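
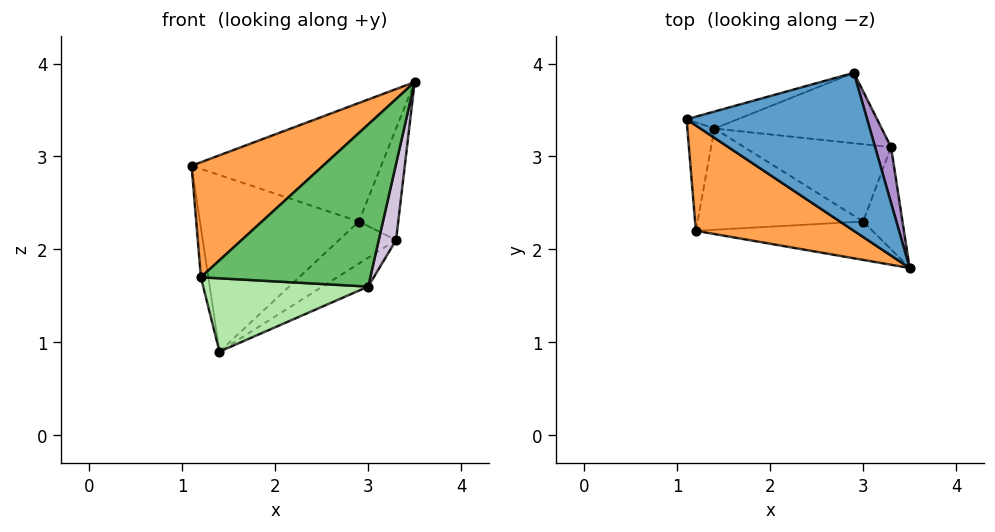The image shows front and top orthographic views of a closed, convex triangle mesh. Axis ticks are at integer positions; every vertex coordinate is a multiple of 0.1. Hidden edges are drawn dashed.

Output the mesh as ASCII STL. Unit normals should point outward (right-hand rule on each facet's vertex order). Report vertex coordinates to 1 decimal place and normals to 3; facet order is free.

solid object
 facet normal 0.100 0.597 0.796
  outer loop
   vertex 2.9 3.9 2.3
   vertex 1.1 3.4 2.9
   vertex 3.5 1.8 3.8
  endloop
 endfacet
 facet normal -0.295 0.951 -0.092
  outer loop
   vertex 1.4 3.3 0.9
   vertex 1.1 3.4 2.9
   vertex 2.9 3.9 2.3
  endloop
 endfacet
 facet normal -0.597 -0.591 0.542
  outer loop
   vertex 1.2 2.2 1.7
   vertex 3.5 1.8 3.8
   vertex 1.1 3.4 2.9
  endloop
 endfacet
 facet normal -0.986 0.069 -0.151
  outer loop
   vertex 1.2 2.2 1.7
   vertex 1.1 3.4 2.9
   vertex 1.4 3.3 0.9
  endloop
 endfacet
 facet normal 0.041 -0.972 -0.230
  outer loop
   vertex 3.0 2.3 1.6
   vertex 3.5 1.8 3.8
   vertex 1.2 2.2 1.7
  endloop
 endfacet
 facet normal -0.012 -0.587 -0.810
  outer loop
   vertex 3.0 2.3 1.6
   vertex 1.2 2.2 1.7
   vertex 1.4 3.3 0.9
  endloop
 endfacet
 facet normal 0.512 0.440 -0.737
  outer loop
   vertex 3.3 3.1 2.1
   vertex 1.4 3.3 0.9
   vertex 2.9 3.9 2.3
  endloop
 endfacet
 facet normal 0.532 0.296 -0.793
  outer loop
   vertex 3.3 3.1 2.1
   vertex 3.0 2.3 1.6
   vertex 1.4 3.3 0.9
  endloop
 endfacet
 facet normal 0.896 0.398 0.199
  outer loop
   vertex 3.3 3.1 2.1
   vertex 2.9 3.9 2.3
   vertex 3.5 1.8 3.8
  endloop
 endfacet
 facet normal 0.946 -0.193 -0.259
  outer loop
   vertex 3.3 3.1 2.1
   vertex 3.5 1.8 3.8
   vertex 3.0 2.3 1.6
  endloop
 endfacet
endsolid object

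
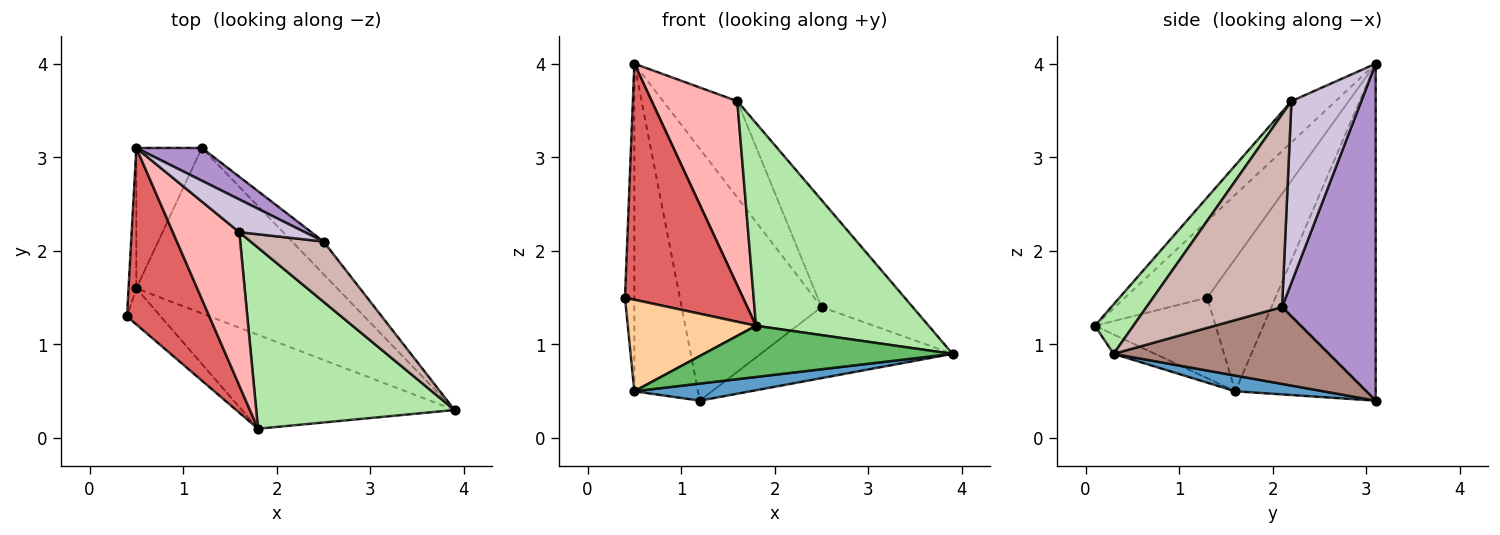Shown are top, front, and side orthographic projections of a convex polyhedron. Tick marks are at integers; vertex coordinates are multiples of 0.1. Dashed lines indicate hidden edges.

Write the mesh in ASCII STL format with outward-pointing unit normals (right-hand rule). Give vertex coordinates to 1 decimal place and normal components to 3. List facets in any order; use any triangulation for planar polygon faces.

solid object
 facet normal 0.078 -0.102 -0.992
  outer loop
   vertex 0.5 1.6 0.5
   vertex 1.2 3.1 0.4
   vertex 3.9 0.3 0.9
  endloop
 endfacet
 facet normal -0.989 0.136 -0.058
  outer loop
   vertex 0.5 1.6 0.5
   vertex 0.4 1.3 1.5
   vertex 0.5 3.1 4.0
  endloop
 endfacet
 facet normal -0.897 0.407 -0.174
  outer loop
   vertex 0.5 1.6 0.5
   vertex 0.5 3.1 4.0
   vertex 1.2 3.1 0.4
  endloop
 endfacet
 facet normal -0.659 -0.700 -0.276
  outer loop
   vertex 1.8 0.1 1.2
   vertex 0.4 1.3 1.5
   vertex 0.5 1.6 0.5
  endloop
 endfacet
 facet normal -0.080 -0.477 -0.875
  outer loop
   vertex 1.8 0.1 1.2
   vertex 0.5 1.6 0.5
   vertex 3.9 0.3 0.9
  endloop
 endfacet
 facet normal 0.164 -0.736 0.657
  outer loop
   vertex 1.8 0.1 1.2
   vertex 3.9 0.3 0.9
   vertex 1.6 2.2 3.6
  endloop
 endfacet
 facet normal -0.487 -0.699 0.523
  outer loop
   vertex 1.8 0.1 1.2
   vertex 0.5 3.1 4.0
   vertex 0.4 1.3 1.5
  endloop
 endfacet
 facet normal -0.368 -0.715 0.595
  outer loop
   vertex 1.8 0.1 1.2
   vertex 1.6 2.2 3.6
   vertex 0.5 3.1 4.0
  endloop
 endfacet
 facet normal 0.553 0.826 0.108
  outer loop
   vertex 2.5 2.1 1.4
   vertex 1.2 3.1 0.4
   vertex 0.5 3.1 4.0
  endloop
 endfacet
 facet normal 0.666 0.707 0.240
  outer loop
   vertex 2.5 2.1 1.4
   vertex 0.5 3.1 4.0
   vertex 1.6 2.2 3.6
  endloop
 endfacet
 facet normal 0.714 0.636 -0.292
  outer loop
   vertex 2.5 2.1 1.4
   vertex 3.9 0.3 0.9
   vertex 1.2 3.1 0.4
  endloop
 endfacet
 facet normal 0.792 0.532 0.300
  outer loop
   vertex 2.5 2.1 1.4
   vertex 1.6 2.2 3.6
   vertex 3.9 0.3 0.9
  endloop
 endfacet
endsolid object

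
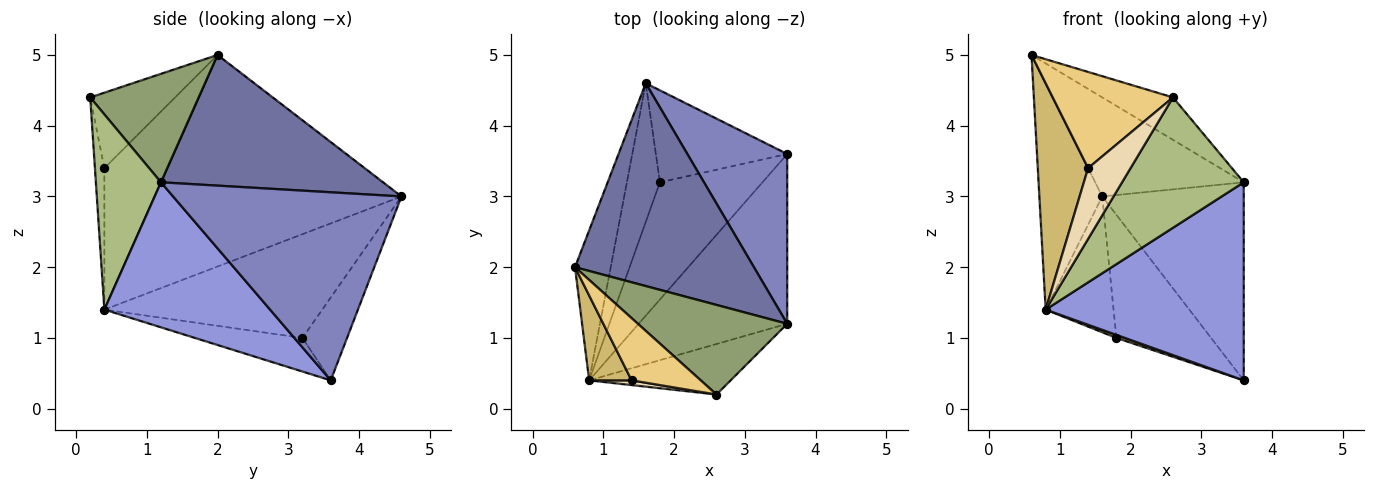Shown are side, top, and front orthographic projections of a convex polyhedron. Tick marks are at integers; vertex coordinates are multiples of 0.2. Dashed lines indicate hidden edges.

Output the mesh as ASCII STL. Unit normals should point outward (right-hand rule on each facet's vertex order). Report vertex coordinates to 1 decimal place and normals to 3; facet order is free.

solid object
 facet normal 0.549 0.367 0.751
  outer loop
   vertex 1.6 4.6 3.0
   vertex 0.6 2.0 5.0
   vertex 3.6 1.2 3.2
  endloop
 endfacet
 facet normal 0.775 0.480 0.411
  outer loop
   vertex 3.6 3.6 0.4
   vertex 1.6 4.6 3.0
   vertex 3.6 1.2 3.2
  endloop
 endfacet
 facet normal 0.536 -0.641 -0.549
  outer loop
   vertex 0.8 0.4 1.4
   vertex 3.6 3.6 0.4
   vertex 3.6 1.2 3.2
  endloop
 endfacet
 facet normal -0.956 0.244 -0.161
  outer loop
   vertex 0.8 0.4 1.4
   vertex 0.6 2.0 5.0
   vertex 1.6 4.6 3.0
  endloop
 endfacet
 facet normal 0.549 0.358 0.756
  outer loop
   vertex 2.6 0.2 4.4
   vertex 3.6 1.2 3.2
   vertex 0.6 2.0 5.0
  endloop
 endfacet
 facet normal 0.446 -0.834 -0.323
  outer loop
   vertex 2.6 0.2 4.4
   vertex 0.8 0.4 1.4
   vertex 3.6 1.2 3.2
  endloop
 endfacet
 facet normal -0.353 0.749 -0.560
  outer loop
   vertex 1.8 3.2 1.0
   vertex 1.6 4.6 3.0
   vertex 3.6 3.6 0.4
  endloop
 endfacet
 facet normal -0.913 0.285 -0.291
  outer loop
   vertex 1.8 3.2 1.0
   vertex 0.8 0.4 1.4
   vertex 1.6 4.6 3.0
  endloop
 endfacet
 facet normal -0.311 -0.025 -0.950
  outer loop
   vertex 1.8 3.2 1.0
   vertex 3.6 3.6 0.4
   vertex 0.8 0.4 1.4
  endloop
 endfacet
 facet normal -0.760 -0.608 0.228
  outer loop
   vertex 1.4 0.4 3.4
   vertex 0.6 2.0 5.0
   vertex 0.8 0.4 1.4
  endloop
 endfacet
 facet normal -0.510 -0.722 0.467
  outer loop
   vertex 1.4 0.4 3.4
   vertex 2.6 0.2 4.4
   vertex 0.6 2.0 5.0
  endloop
 endfacet
 facet normal -0.216 -0.974 0.065
  outer loop
   vertex 1.4 0.4 3.4
   vertex 0.8 0.4 1.4
   vertex 2.6 0.2 4.4
  endloop
 endfacet
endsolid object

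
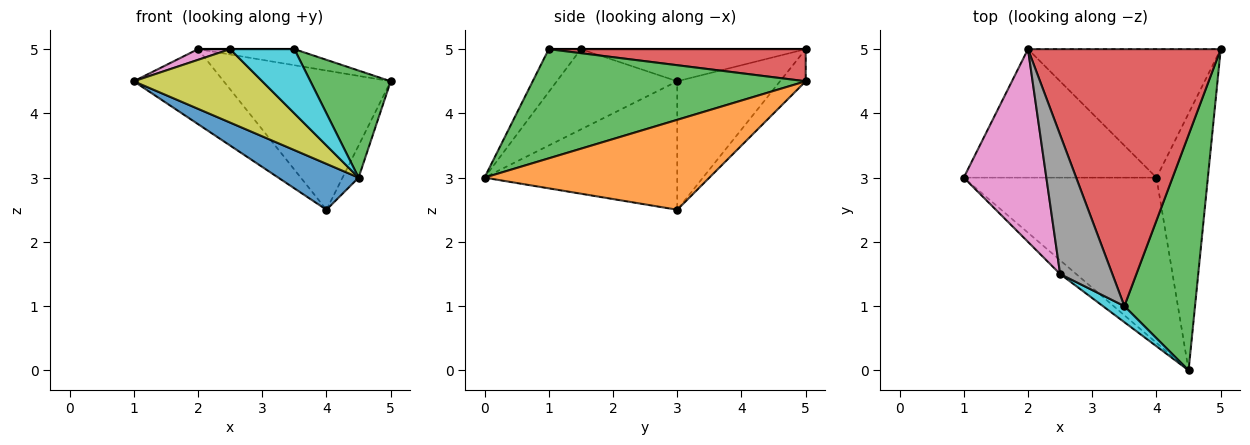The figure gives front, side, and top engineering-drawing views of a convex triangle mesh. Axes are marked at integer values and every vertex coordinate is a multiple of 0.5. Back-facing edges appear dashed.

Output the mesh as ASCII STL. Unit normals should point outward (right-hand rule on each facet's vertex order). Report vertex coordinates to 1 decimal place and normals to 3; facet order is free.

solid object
 facet normal -0.540 -0.225 -0.811
  outer loop
   vertex 4.0 3.0 2.5
   vertex 4.5 0.0 3.0
   vertex 1.0 3.0 4.5
  endloop
 endfacet
 facet normal 0.867 0.062 -0.495
  outer loop
   vertex 4.0 3.0 2.5
   vertex 5.0 5.0 4.5
   vertex 4.5 0.0 3.0
  endloop
 endfacet
 facet normal 0.815 -0.240 0.527
  outer loop
   vertex 3.5 1.0 5.0
   vertex 4.5 0.0 3.0
   vertex 5.0 5.0 4.5
  endloop
 endfacet
 facet normal 0.164 0.062 0.985
  outer loop
   vertex 2.0 5.0 5.0
   vertex 3.5 1.0 5.0
   vertex 5.0 5.0 4.5
  endloop
 endfacet
 facet normal -0.499 0.437 -0.749
  outer loop
   vertex 2.0 5.0 5.0
   vertex 4.0 3.0 2.5
   vertex 1.0 3.0 4.5
  endloop
 endfacet
 facet normal -0.112 0.730 -0.674
  outer loop
   vertex 2.0 5.0 5.0
   vertex 5.0 5.0 4.5
   vertex 4.0 3.0 2.5
  endloop
 endfacet
 facet normal -0.362 -0.052 0.931
  outer loop
   vertex 2.5 1.5 5.0
   vertex 2.0 5.0 5.0
   vertex 1.0 3.0 4.5
  endloop
 endfacet
 facet normal 0.000 0.000 1.000
  outer loop
   vertex 2.5 1.5 5.0
   vertex 3.5 1.0 5.0
   vertex 2.0 5.0 5.0
  endloop
 endfacet
 facet normal -0.678 -0.723 -0.136
  outer loop
   vertex 2.5 1.5 5.0
   vertex 1.0 3.0 4.5
   vertex 4.5 0.0 3.0
  endloop
 endfacet
 facet normal -0.436 -0.873 0.218
  outer loop
   vertex 2.5 1.5 5.0
   vertex 4.5 0.0 3.0
   vertex 3.5 1.0 5.0
  endloop
 endfacet
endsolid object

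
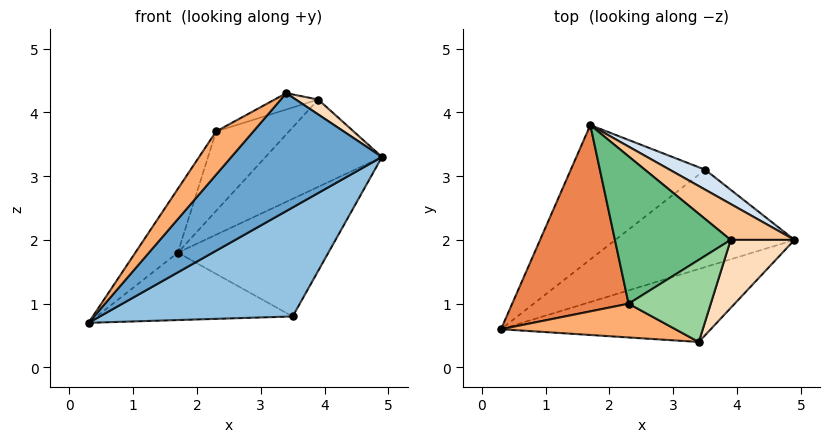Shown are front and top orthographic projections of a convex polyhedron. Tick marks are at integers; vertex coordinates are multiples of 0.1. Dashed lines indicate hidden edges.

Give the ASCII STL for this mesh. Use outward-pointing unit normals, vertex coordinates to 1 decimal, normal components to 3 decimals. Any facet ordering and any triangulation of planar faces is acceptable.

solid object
 facet normal 0.486 -0.743 -0.460
  outer loop
   vertex 3.4 0.4 4.3
   vertex 0.3 0.6 0.7
   vertex 4.9 2.0 3.3
  endloop
 endfacet
 facet normal 0.517 -0.639 -0.570
  outer loop
   vertex 3.5 3.1 0.8
   vertex 4.9 2.0 3.3
   vertex 0.3 0.6 0.7
  endloop
 endfacet
 facet normal -0.307 0.427 -0.851
  outer loop
   vertex 3.5 3.1 0.8
   vertex 0.3 0.6 0.7
   vertex 1.7 3.8 1.8
  endloop
 endfacet
 facet normal 0.430 0.890 0.151
  outer loop
   vertex 3.5 3.1 0.8
   vertex 1.7 3.8 1.8
   vertex 4.9 2.0 3.3
  endloop
 endfacet
 facet normal -0.829 0.181 0.529
  outer loop
   vertex 2.3 1.0 3.7
   vertex 1.7 3.8 1.8
   vertex 0.3 0.6 0.7
  endloop
 endfacet
 facet normal -0.608 -0.626 0.489
  outer loop
   vertex 2.3 1.0 3.7
   vertex 0.3 0.6 0.7
   vertex 3.4 0.4 4.3
  endloop
 endfacet
 facet normal 0.324 0.875 0.360
  outer loop
   vertex 3.9 2.0 4.2
   vertex 4.9 2.0 3.3
   vertex 1.7 3.8 1.8
  endloop
 endfacet
 facet normal 0.660 -0.160 0.734
  outer loop
   vertex 3.9 2.0 4.2
   vertex 3.4 0.4 4.3
   vertex 4.9 2.0 3.3
  endloop
 endfacet
 facet normal -0.496 0.412 0.764
  outer loop
   vertex 3.9 2.0 4.2
   vertex 1.7 3.8 1.8
   vertex 2.3 1.0 3.7
  endloop
 endfacet
 facet normal -0.394 0.179 0.901
  outer loop
   vertex 3.9 2.0 4.2
   vertex 2.3 1.0 3.7
   vertex 3.4 0.4 4.3
  endloop
 endfacet
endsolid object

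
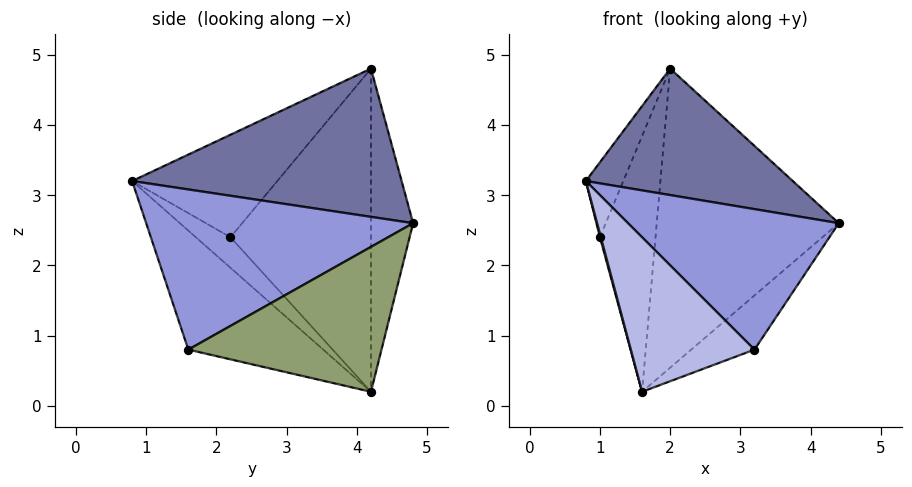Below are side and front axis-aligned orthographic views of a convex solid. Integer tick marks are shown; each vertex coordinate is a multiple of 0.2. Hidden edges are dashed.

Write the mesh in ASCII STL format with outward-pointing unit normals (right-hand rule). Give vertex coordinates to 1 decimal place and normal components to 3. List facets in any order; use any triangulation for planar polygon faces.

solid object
 facet normal 0.650 -0.499 0.573
  outer loop
   vertex 2.0 4.2 4.8
   vertex 0.8 0.8 3.2
   vertex 4.4 4.8 2.6
  endloop
 endfacet
 facet normal -0.226 0.974 0.020
  outer loop
   vertex 2.0 4.2 4.8
   vertex 4.4 4.8 2.6
   vertex 1.6 4.2 0.2
  endloop
 endfacet
 facet normal 0.679 -0.536 0.501
  outer loop
   vertex 3.2 1.6 0.8
   vertex 4.4 4.8 2.6
   vertex 0.8 0.8 3.2
  endloop
 endfacet
 facet normal -0.531 -0.487 -0.693
  outer loop
   vertex 3.2 1.6 0.8
   vertex 0.8 0.8 3.2
   vertex 1.6 4.2 0.2
  endloop
 endfacet
 facet normal 0.612 0.200 -0.765
  outer loop
   vertex 3.2 1.6 0.8
   vertex 1.6 4.2 0.2
   vertex 4.4 4.8 2.6
  endloop
 endfacet
 facet normal -0.958 -0.026 -0.285
  outer loop
   vertex 1.0 2.2 2.4
   vertex 1.6 4.2 0.2
   vertex 0.8 0.8 3.2
  endloop
 endfacet
 facet normal -0.950 0.245 0.192
  outer loop
   vertex 1.0 2.2 2.4
   vertex 0.8 0.8 3.2
   vertex 2.0 4.2 4.8
  endloop
 endfacet
 facet normal -0.927 0.367 0.081
  outer loop
   vertex 1.0 2.2 2.4
   vertex 2.0 4.2 4.8
   vertex 1.6 4.2 0.2
  endloop
 endfacet
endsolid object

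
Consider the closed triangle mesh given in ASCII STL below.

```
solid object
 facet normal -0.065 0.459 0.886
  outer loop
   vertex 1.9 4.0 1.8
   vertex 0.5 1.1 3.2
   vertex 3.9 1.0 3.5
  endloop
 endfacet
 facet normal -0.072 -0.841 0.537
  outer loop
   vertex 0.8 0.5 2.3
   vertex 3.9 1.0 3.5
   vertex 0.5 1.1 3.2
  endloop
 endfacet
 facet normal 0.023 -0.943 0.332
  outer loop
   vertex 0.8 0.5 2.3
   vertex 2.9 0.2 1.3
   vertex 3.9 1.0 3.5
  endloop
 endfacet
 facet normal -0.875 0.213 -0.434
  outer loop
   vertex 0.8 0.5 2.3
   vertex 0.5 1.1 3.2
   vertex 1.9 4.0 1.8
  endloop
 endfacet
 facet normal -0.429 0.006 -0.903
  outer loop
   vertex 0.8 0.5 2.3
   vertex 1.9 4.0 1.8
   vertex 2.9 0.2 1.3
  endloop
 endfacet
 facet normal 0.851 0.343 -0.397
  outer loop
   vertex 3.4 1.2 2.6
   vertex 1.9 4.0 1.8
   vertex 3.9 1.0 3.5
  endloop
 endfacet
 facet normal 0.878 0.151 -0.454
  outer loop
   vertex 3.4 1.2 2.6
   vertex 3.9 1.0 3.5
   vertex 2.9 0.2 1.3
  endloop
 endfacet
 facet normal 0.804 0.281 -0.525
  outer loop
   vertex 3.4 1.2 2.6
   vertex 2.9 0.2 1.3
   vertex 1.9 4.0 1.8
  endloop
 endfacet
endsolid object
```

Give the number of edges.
12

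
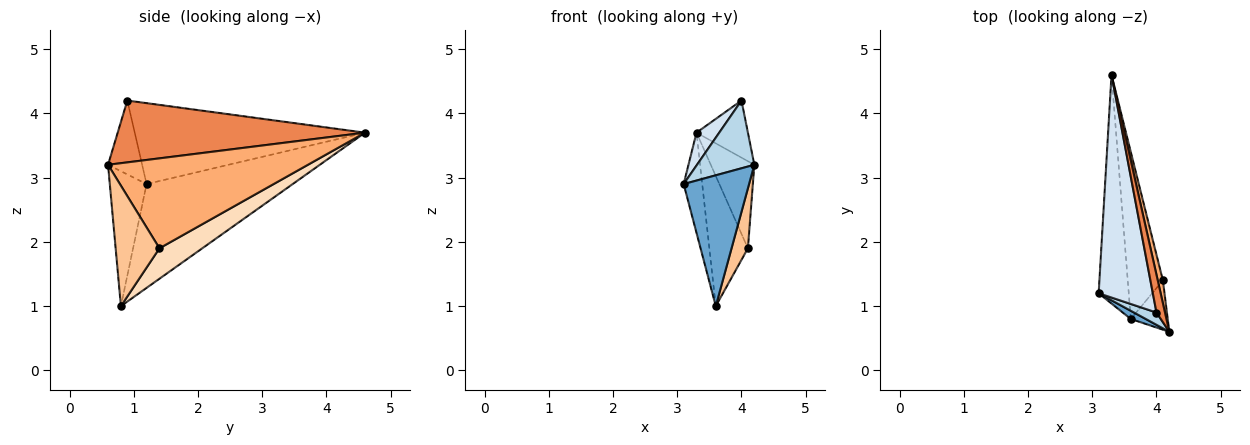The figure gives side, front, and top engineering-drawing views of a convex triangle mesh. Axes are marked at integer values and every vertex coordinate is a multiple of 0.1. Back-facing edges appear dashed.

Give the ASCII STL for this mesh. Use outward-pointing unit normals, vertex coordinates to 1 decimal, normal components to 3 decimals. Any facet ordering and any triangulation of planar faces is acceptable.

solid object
 facet normal -0.490 -0.870 0.054
  outer loop
   vertex 3.6 0.8 1.0
   vertex 4.2 0.6 3.2
   vertex 3.1 1.2 2.9
  endloop
 endfacet
 facet normal -0.953 0.121 -0.276
  outer loop
   vertex 3.6 0.8 1.0
   vertex 3.1 1.2 2.9
   vertex 3.3 4.6 3.7
  endloop
 endfacet
 facet normal -0.505 -0.849 0.154
  outer loop
   vertex 4.0 0.9 4.2
   vertex 3.1 1.2 2.9
   vertex 4.2 0.6 3.2
  endloop
 endfacet
 facet normal -0.828 -0.082 0.554
  outer loop
   vertex 4.0 0.9 4.2
   vertex 3.3 4.6 3.7
   vertex 3.1 1.2 2.9
  endloop
 endfacet
 facet normal 0.970 0.202 0.134
  outer loop
   vertex 4.0 0.9 4.2
   vertex 4.2 0.6 3.2
   vertex 3.3 4.6 3.7
  endloop
 endfacet
 facet normal 0.976 0.213 0.056
  outer loop
   vertex 4.1 1.4 1.9
   vertex 3.3 4.6 3.7
   vertex 4.2 0.6 3.2
  endloop
 endfacet
 facet normal 0.900 -0.336 -0.276
  outer loop
   vertex 4.1 1.4 1.9
   vertex 4.2 0.6 3.2
   vertex 3.6 0.8 1.0
  endloop
 endfacet
 facet normal 0.564 0.507 -0.652
  outer loop
   vertex 4.1 1.4 1.9
   vertex 3.6 0.8 1.0
   vertex 3.3 4.6 3.7
  endloop
 endfacet
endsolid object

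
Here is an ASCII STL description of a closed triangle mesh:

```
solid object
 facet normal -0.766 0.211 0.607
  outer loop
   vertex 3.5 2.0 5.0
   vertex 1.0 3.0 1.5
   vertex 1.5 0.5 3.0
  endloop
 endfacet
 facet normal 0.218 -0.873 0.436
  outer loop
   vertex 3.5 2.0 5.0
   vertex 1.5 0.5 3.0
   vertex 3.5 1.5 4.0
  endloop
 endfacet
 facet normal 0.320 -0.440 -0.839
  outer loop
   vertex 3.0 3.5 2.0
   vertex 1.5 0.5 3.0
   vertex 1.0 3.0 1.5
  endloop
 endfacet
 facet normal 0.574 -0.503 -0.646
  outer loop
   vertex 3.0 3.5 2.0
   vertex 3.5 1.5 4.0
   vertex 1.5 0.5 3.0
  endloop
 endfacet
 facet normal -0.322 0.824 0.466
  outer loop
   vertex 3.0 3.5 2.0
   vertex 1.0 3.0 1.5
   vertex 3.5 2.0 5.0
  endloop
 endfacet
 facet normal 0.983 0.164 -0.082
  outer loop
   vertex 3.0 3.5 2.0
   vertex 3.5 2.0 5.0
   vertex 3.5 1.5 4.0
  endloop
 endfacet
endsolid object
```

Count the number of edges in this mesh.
9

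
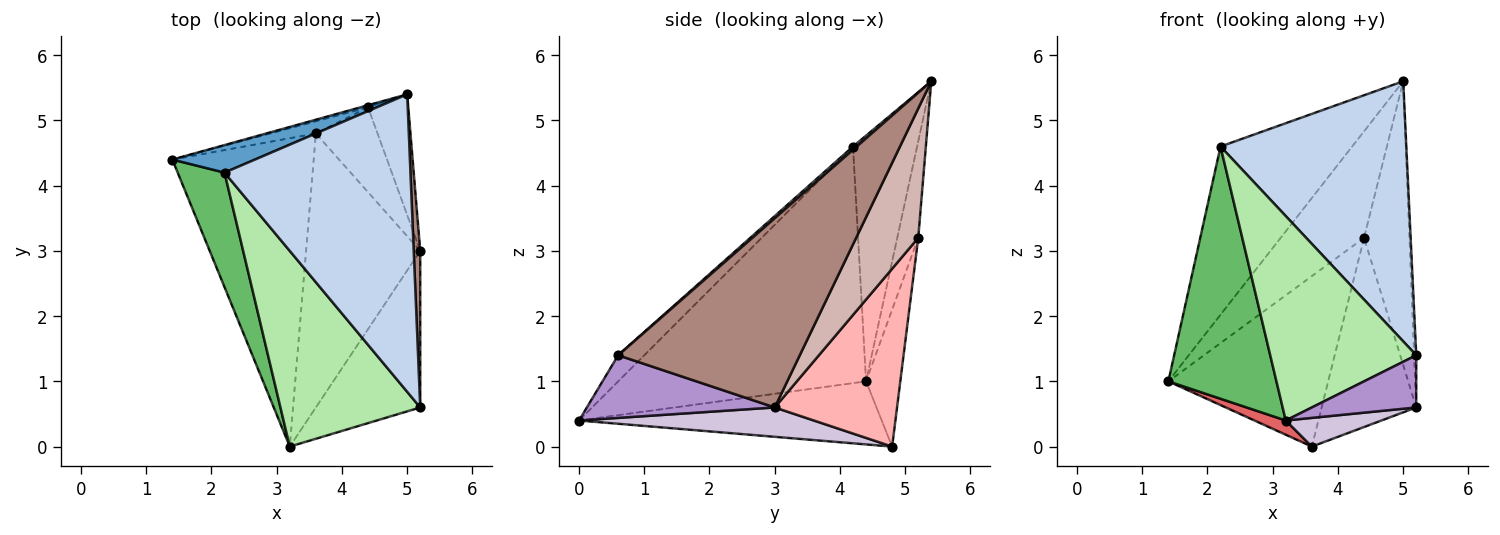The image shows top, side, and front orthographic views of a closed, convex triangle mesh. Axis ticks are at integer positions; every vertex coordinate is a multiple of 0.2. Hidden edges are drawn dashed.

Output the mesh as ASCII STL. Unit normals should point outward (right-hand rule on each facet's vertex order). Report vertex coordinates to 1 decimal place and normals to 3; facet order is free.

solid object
 facet normal -0.433 0.889 0.146
  outer loop
   vertex 2.2 4.2 4.6
   vertex 5.0 5.4 5.6
   vertex 1.4 4.4 1.0
  endloop
 endfacet
 facet normal 0.013 -0.658 0.753
  outer loop
   vertex 2.2 4.2 4.6
   vertex 5.2 0.6 1.4
   vertex 5.0 5.4 5.6
  endloop
 endfacet
 facet normal -0.244 0.970 -0.020
  outer loop
   vertex 4.4 5.2 3.2
   vertex 1.4 4.4 1.0
   vertex 5.0 5.4 5.6
  endloop
 endfacet
 facet normal -0.209 0.975 -0.070
  outer loop
   vertex 4.4 5.2 3.2
   vertex 3.6 4.8 0.0
   vertex 1.4 4.4 1.0
  endloop
 endfacet
 facet normal -0.902 -0.393 0.179
  outer loop
   vertex 3.2 0.0 0.4
   vertex 2.2 4.2 4.6
   vertex 1.4 4.4 1.0
  endloop
 endfacet
 facet normal -0.128 -0.716 0.686
  outer loop
   vertex 3.2 0.0 0.4
   vertex 5.2 0.6 1.4
   vertex 2.2 4.2 4.6
  endloop
 endfacet
 facet normal -0.407 -0.042 -0.912
  outer loop
   vertex 3.2 0.0 0.4
   vertex 1.4 4.4 1.0
   vertex 3.6 4.8 0.0
  endloop
 endfacet
 facet normal 0.763 0.590 -0.264
  outer loop
   vertex 5.2 3.0 0.6
   vertex 3.6 4.8 0.0
   vertex 4.4 5.2 3.2
  endloop
 endfacet
 facet normal 0.495 -0.275 -0.824
  outer loop
   vertex 5.2 3.0 0.6
   vertex 5.2 0.6 1.4
   vertex 3.2 0.0 0.4
  endloop
 endfacet
 facet normal 0.248 -0.101 -0.964
  outer loop
   vertex 5.2 3.0 0.6
   vertex 3.2 0.0 0.4
   vertex 3.6 4.8 0.0
  endloop
 endfacet
 facet normal 0.999 0.011 0.034
  outer loop
   vertex 5.2 3.0 0.6
   vertex 5.0 5.4 5.6
   vertex 5.2 0.6 1.4
  endloop
 endfacet
 facet normal 0.783 0.572 -0.243
  outer loop
   vertex 5.2 3.0 0.6
   vertex 4.4 5.2 3.2
   vertex 5.0 5.4 5.6
  endloop
 endfacet
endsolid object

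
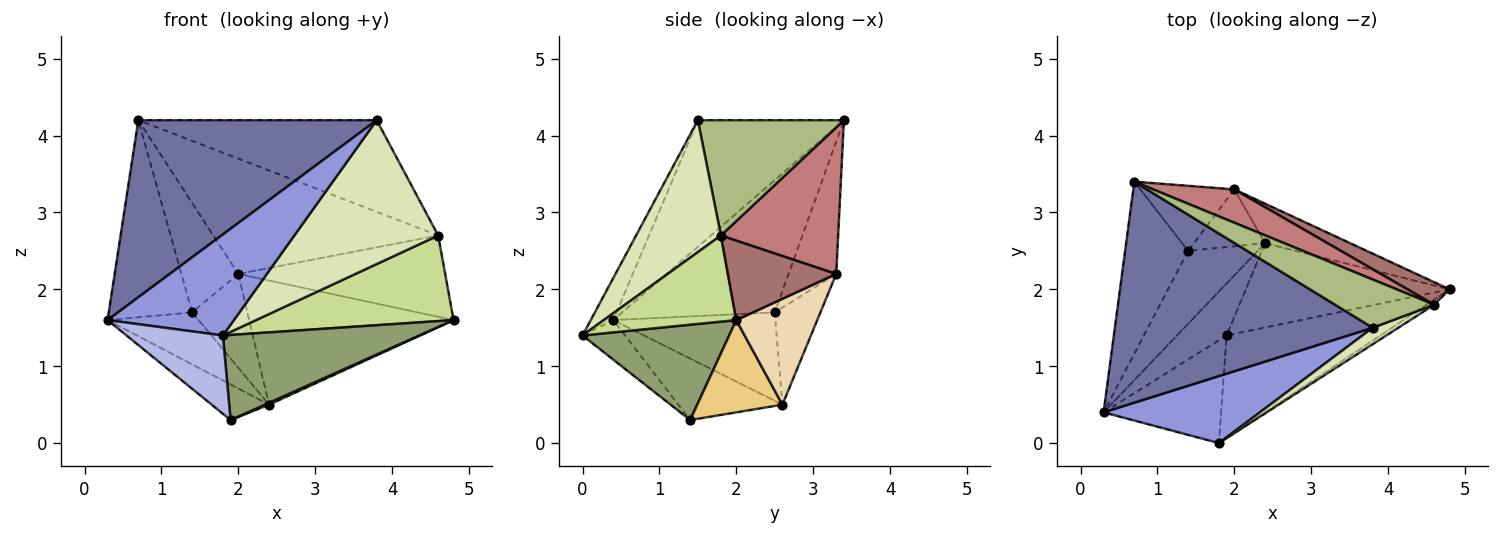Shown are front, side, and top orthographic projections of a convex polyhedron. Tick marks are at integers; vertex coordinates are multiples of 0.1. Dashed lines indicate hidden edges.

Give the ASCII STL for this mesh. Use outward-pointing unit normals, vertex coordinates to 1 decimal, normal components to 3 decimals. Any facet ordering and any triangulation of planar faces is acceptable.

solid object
 facet normal -0.358 -0.584 0.729
  outer loop
   vertex 3.8 1.5 4.2
   vertex 0.7 3.4 4.2
   vertex 0.3 0.4 1.6
  endloop
 endfacet
 facet normal -0.810 0.442 -0.386
  outer loop
   vertex 1.4 2.5 1.7
   vertex 0.3 0.4 1.6
   vertex 0.7 3.4 4.2
  endloop
 endfacet
 facet normal -0.147 -0.824 0.547
  outer loop
   vertex 1.8 0.0 1.4
   vertex 3.8 1.5 4.2
   vertex 0.3 0.4 1.6
  endloop
 endfacet
 facet normal -0.259 -0.585 -0.768
  outer loop
   vertex 1.8 0.0 1.4
   vertex 0.3 0.4 1.6
   vertex 1.9 1.4 0.3
  endloop
 endfacet
 facet normal 0.431 -0.576 -0.694
  outer loop
   vertex 1.8 0.0 1.4
   vertex 1.9 1.4 0.3
   vertex 4.8 2.0 1.6
  endloop
 endfacet
 facet normal 0.477 0.778 0.410
  outer loop
   vertex 4.6 1.8 2.7
   vertex 0.7 3.4 4.2
   vertex 3.8 1.5 4.2
  endloop
 endfacet
 facet normal 0.556 -0.829 -0.050
  outer loop
   vertex 4.6 1.8 2.7
   vertex 1.8 0.0 1.4
   vertex 4.8 2.0 1.6
  endloop
 endfacet
 facet normal 0.506 -0.857 0.098
  outer loop
   vertex 4.6 1.8 2.7
   vertex 3.8 1.5 4.2
   vertex 1.8 0.0 1.4
  endloop
 endfacet
 facet normal -0.715 0.394 -0.577
  outer loop
   vertex 2.4 2.6 0.5
   vertex 1.9 1.4 0.3
   vertex 0.3 0.4 1.6
  endloop
 endfacet
 facet normal -0.719 0.404 -0.566
  outer loop
   vertex 2.4 2.6 0.5
   vertex 0.3 0.4 1.6
   vertex 1.4 2.5 1.7
  endloop
 endfacet
 facet normal 0.412 -0.020 -0.911
  outer loop
   vertex 2.4 2.6 0.5
   vertex 4.8 2.0 1.6
   vertex 1.9 1.4 0.3
  endloop
 endfacet
 facet normal 0.353 0.891 -0.284
  outer loop
   vertex 2.0 3.3 2.2
   vertex 4.8 2.0 1.6
   vertex 2.4 2.6 0.5
  endloop
 endfacet
 facet normal 0.451 0.860 0.238
  outer loop
   vertex 2.0 3.3 2.2
   vertex 4.6 1.8 2.7
   vertex 4.8 2.0 1.6
  endloop
 endfacet
 facet normal 0.448 0.859 0.248
  outer loop
   vertex 2.0 3.3 2.2
   vertex 0.7 3.4 4.2
   vertex 4.6 1.8 2.7
  endloop
 endfacet
 facet normal -0.584 0.697 -0.415
  outer loop
   vertex 2.0 3.3 2.2
   vertex 1.4 2.5 1.7
   vertex 0.7 3.4 4.2
  endloop
 endfacet
 facet normal -0.578 0.698 -0.423
  outer loop
   vertex 2.0 3.3 2.2
   vertex 2.4 2.6 0.5
   vertex 1.4 2.5 1.7
  endloop
 endfacet
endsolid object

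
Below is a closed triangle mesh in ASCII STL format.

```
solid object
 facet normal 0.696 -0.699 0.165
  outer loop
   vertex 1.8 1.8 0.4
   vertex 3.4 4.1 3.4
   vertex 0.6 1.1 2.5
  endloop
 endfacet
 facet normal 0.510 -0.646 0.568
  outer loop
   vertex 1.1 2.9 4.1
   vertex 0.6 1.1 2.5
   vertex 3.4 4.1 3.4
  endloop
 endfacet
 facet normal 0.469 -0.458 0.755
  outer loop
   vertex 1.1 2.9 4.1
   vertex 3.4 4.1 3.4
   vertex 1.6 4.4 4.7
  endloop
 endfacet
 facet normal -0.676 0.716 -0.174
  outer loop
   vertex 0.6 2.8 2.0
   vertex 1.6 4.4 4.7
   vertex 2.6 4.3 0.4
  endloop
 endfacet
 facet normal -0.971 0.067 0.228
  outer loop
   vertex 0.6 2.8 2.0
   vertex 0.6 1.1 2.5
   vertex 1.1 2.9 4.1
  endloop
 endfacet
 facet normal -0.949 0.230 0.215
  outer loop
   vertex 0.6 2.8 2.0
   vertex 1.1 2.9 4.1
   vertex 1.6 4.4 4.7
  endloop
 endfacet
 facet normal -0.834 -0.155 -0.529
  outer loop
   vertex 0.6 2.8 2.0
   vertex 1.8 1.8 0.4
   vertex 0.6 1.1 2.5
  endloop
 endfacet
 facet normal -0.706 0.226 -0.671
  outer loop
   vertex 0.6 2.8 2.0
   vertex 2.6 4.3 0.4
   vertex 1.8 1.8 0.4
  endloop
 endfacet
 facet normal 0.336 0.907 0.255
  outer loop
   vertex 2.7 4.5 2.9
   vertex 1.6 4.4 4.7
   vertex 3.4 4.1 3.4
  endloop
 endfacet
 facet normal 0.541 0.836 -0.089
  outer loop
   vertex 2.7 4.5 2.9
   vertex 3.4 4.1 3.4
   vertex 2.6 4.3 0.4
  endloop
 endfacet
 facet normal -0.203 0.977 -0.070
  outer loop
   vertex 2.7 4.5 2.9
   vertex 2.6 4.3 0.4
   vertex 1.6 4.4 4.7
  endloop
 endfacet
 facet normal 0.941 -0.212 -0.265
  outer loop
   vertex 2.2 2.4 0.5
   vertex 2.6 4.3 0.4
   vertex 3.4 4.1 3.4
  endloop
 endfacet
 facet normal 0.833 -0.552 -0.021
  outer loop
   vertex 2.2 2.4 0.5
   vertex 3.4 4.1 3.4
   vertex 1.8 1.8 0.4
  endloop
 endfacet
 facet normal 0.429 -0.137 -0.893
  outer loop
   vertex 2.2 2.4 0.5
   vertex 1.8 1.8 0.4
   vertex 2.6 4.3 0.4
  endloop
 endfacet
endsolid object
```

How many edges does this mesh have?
21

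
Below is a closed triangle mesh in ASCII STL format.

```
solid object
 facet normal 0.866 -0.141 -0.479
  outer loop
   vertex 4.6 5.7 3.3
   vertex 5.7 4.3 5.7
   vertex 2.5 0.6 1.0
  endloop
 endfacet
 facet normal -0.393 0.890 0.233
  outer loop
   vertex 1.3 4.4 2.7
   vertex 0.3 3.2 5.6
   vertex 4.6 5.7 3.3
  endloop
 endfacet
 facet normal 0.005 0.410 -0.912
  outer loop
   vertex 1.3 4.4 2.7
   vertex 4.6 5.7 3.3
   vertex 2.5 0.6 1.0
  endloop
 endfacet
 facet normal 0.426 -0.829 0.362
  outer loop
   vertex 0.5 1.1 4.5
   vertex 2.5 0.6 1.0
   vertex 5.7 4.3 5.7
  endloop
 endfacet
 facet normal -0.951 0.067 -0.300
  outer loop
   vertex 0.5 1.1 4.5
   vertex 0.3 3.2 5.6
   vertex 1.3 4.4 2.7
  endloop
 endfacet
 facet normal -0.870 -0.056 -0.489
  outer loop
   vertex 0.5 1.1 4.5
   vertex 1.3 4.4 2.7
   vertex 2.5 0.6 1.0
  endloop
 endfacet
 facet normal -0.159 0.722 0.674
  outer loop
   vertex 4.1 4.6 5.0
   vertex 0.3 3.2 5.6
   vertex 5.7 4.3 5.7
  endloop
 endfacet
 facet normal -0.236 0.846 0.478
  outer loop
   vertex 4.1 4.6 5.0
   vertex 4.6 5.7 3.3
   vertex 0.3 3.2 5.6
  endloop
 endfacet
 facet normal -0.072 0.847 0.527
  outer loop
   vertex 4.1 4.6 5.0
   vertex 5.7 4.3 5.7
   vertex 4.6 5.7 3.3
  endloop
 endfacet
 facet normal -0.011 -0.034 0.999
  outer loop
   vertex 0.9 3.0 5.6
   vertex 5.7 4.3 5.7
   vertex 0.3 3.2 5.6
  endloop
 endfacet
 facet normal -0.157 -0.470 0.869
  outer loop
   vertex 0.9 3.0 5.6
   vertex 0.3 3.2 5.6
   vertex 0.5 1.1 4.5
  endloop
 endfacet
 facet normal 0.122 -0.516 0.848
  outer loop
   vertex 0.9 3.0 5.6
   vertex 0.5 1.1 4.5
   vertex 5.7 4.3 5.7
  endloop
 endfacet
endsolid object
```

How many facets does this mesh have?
12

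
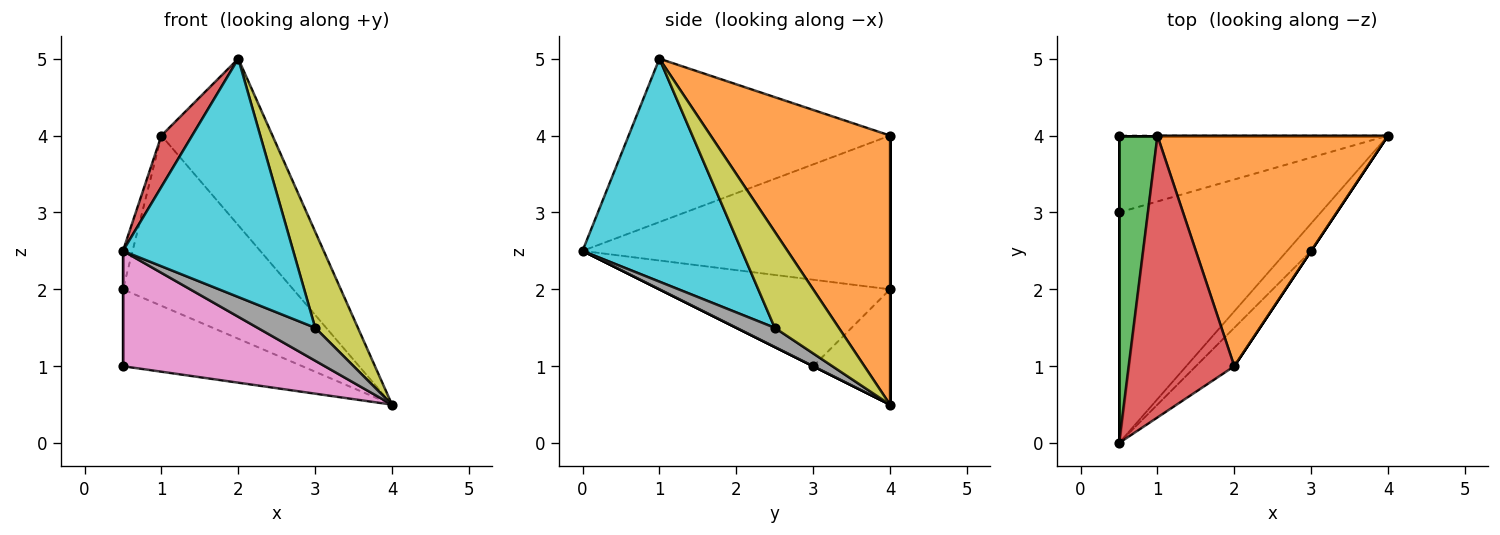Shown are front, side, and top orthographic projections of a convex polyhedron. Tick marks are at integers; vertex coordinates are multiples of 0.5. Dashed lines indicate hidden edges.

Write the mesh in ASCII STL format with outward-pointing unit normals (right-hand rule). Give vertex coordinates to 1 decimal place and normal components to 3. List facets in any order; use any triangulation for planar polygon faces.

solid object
 facet normal 0.000 1.000 0.000
  outer loop
   vertex 1.0 4.0 4.0
   vertex 4.0 4.0 0.5
   vertex 0.5 4.0 2.0
  endloop
 endfacet
 facet normal 0.687 0.425 0.589
  outer loop
   vertex 1.0 4.0 4.0
   vertex 2.0 1.0 5.0
   vertex 4.0 4.0 0.5
  endloop
 endfacet
 facet normal -0.970 0.030 0.242
  outer loop
   vertex 1.0 4.0 4.0
   vertex 0.5 4.0 2.0
   vertex 0.5 0.0 2.5
  endloop
 endfacet
 facet normal -0.836 -0.098 0.541
  outer loop
   vertex 1.0 4.0 4.0
   vertex 0.5 0.0 2.5
   vertex 2.0 1.0 5.0
  endloop
 endfacet
 facet normal -0.290 0.677 -0.677
  outer loop
   vertex 0.5 3.0 1.0
   vertex 0.5 4.0 2.0
   vertex 4.0 4.0 0.5
  endloop
 endfacet
 facet normal -1.000 0.000 0.000
  outer loop
   vertex 0.5 3.0 1.0
   vertex 0.5 0.0 2.5
   vertex 0.5 4.0 2.0
  endloop
 endfacet
 facet normal 0.000 -0.447 -0.894
  outer loop
   vertex 0.5 3.0 1.0
   vertex 4.0 4.0 0.5
   vertex 0.5 0.0 2.5
  endloop
 endfacet
 facet normal 0.456 -0.684 -0.570
  outer loop
   vertex 3.0 2.5 1.5
   vertex 0.5 0.0 2.5
   vertex 4.0 4.0 0.5
  endloop
 endfacet
 facet normal 0.832 -0.555 0.000
  outer loop
   vertex 3.0 2.5 1.5
   vertex 4.0 4.0 0.5
   vertex 2.0 1.0 5.0
  endloop
 endfacet
 facet normal 0.678 -0.725 -0.117
  outer loop
   vertex 3.0 2.5 1.5
   vertex 2.0 1.0 5.0
   vertex 0.5 0.0 2.5
  endloop
 endfacet
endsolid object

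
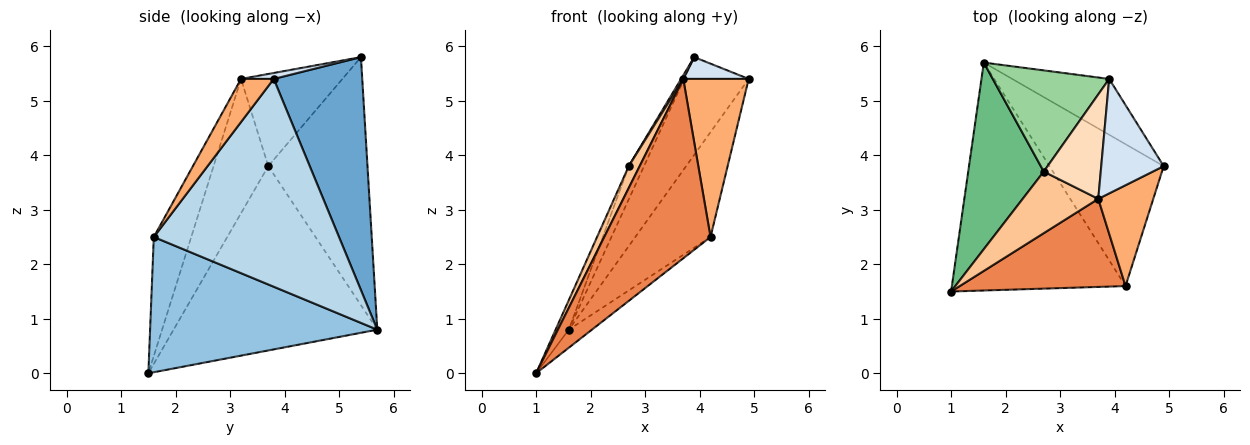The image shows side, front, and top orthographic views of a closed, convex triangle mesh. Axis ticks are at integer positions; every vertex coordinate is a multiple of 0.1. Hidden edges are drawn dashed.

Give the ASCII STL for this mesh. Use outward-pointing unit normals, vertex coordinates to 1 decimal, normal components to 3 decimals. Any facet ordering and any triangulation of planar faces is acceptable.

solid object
 facet normal 0.766 0.558 -0.319
  outer loop
   vertex 3.9 5.4 5.8
   vertex 4.9 3.8 5.4
   vertex 1.6 5.7 0.8
  endloop
 endfacet
 facet normal 0.613 0.062 -0.787
  outer loop
   vertex 4.2 1.6 2.5
   vertex 1.0 1.5 0.0
   vertex 1.6 5.7 0.8
  endloop
 endfacet
 facet normal 0.826 0.335 -0.454
  outer loop
   vertex 4.2 1.6 2.5
   vertex 1.6 5.7 0.8
   vertex 4.9 3.8 5.4
  endloop
 endfacet
 facet normal 0.093 -0.186 0.978
  outer loop
   vertex 3.7 3.2 5.4
   vertex 4.9 3.8 5.4
   vertex 3.9 5.4 5.8
  endloop
 endfacet
 facet normal -0.302 -0.856 0.420
  outer loop
   vertex 3.7 3.2 5.4
   vertex 1.0 1.5 0.0
   vertex 4.2 1.6 2.5
  endloop
 endfacet
 facet normal 0.388 -0.777 0.496
  outer loop
   vertex 3.7 3.2 5.4
   vertex 4.2 1.6 2.5
   vertex 4.9 3.8 5.4
  endloop
 endfacet
 facet normal -0.859 -0.171 0.483
  outer loop
   vertex 2.7 3.7 3.8
   vertex 1.0 1.5 0.0
   vertex 3.7 3.2 5.4
  endloop
 endfacet
 facet normal -0.850 -0.018 0.526
  outer loop
   vertex 2.7 3.7 3.8
   vertex 3.7 3.2 5.4
   vertex 3.9 5.4 5.8
  endloop
 endfacet
 facet normal -0.924 0.060 0.379
  outer loop
   vertex 2.7 3.7 3.8
   vertex 1.6 5.7 0.8
   vertex 1.0 1.5 0.0
  endloop
 endfacet
 facet normal -0.897 0.138 0.421
  outer loop
   vertex 2.7 3.7 3.8
   vertex 3.9 5.4 5.8
   vertex 1.6 5.7 0.8
  endloop
 endfacet
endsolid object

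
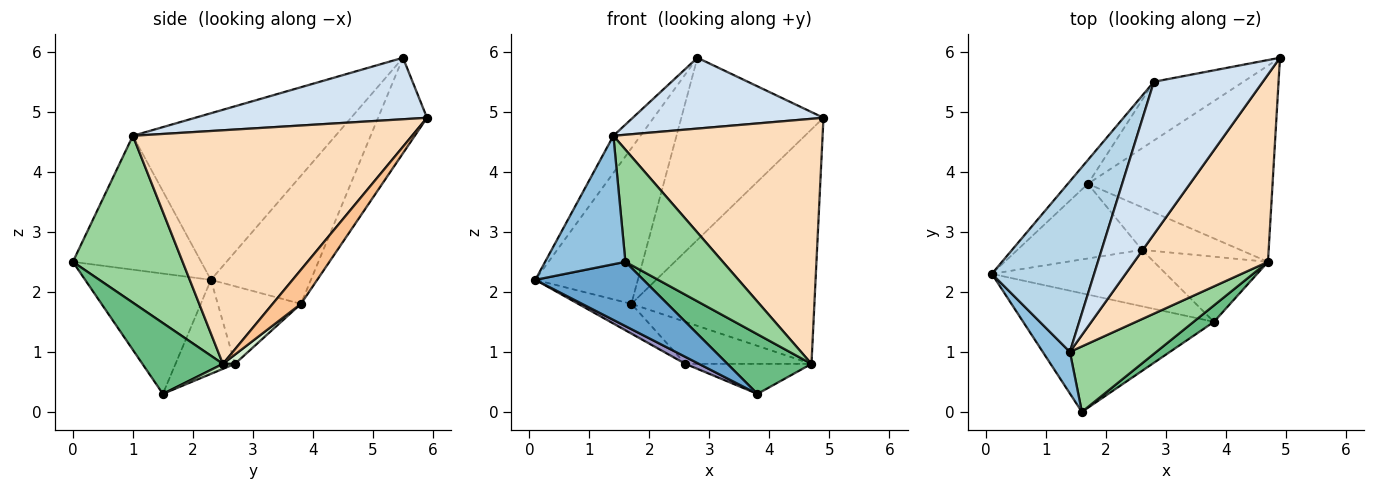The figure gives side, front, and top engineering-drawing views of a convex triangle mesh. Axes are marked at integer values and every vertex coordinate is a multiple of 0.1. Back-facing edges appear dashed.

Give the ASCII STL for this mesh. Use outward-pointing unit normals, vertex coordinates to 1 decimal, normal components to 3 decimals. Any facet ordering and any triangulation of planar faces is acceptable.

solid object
 facet normal -0.485 -0.417 -0.769
  outer loop
   vertex 1.6 0.0 2.5
   vertex 0.1 2.3 2.2
   vertex 3.8 1.5 0.3
  endloop
 endfacet
 facet normal -0.835 -0.523 0.169
  outer loop
   vertex 1.4 1.0 4.6
   vertex 0.1 2.3 2.2
   vertex 1.6 0.0 2.5
  endloop
 endfacet
 facet normal -0.847 0.113 0.520
  outer loop
   vertex 2.8 5.5 5.9
   vertex 0.1 2.3 2.2
   vertex 1.4 1.0 4.6
  endloop
 endfacet
 facet normal 0.456 -0.375 0.807
  outer loop
   vertex 2.8 5.5 5.9
   vertex 1.4 1.0 4.6
   vertex 4.9 5.9 4.9
  endloop
 endfacet
 facet normal -0.694 0.711 -0.109
  outer loop
   vertex 2.8 5.5 5.9
   vertex 1.7 3.8 1.8
   vertex 0.1 2.3 2.2
  endloop
 endfacet
 facet normal -0.311 0.905 -0.292
  outer loop
   vertex 2.8 5.5 5.9
   vertex 4.9 5.9 4.9
   vertex 1.7 3.8 1.8
  endloop
 endfacet
 facet normal 0.118 0.762 -0.637
  outer loop
   vertex 4.7 2.5 0.8
   vertex 1.7 3.8 1.8
   vertex 4.9 5.9 4.9
  endloop
 endfacet
 facet normal 0.728 -0.545 0.417
  outer loop
   vertex 4.7 2.5 0.8
   vertex 4.9 5.9 4.9
   vertex 1.4 1.0 4.6
  endloop
 endfacet
 facet normal 0.678 -0.708 0.195
  outer loop
   vertex 4.7 2.5 0.8
   vertex 1.6 0.0 2.5
   vertex 3.8 1.5 0.3
  endloop
 endfacet
 facet normal 0.697 -0.619 0.361
  outer loop
   vertex 4.7 2.5 0.8
   vertex 1.4 1.0 4.6
   vertex 1.6 0.0 2.5
  endloop
 endfacet
 facet normal 0.040 0.418 -0.908
  outer loop
   vertex 2.6 2.7 0.8
   vertex 4.7 2.5 0.8
   vertex 3.8 1.5 0.3
  endloop
 endfacet
 facet normal 0.067 0.701 -0.711
  outer loop
   vertex 2.6 2.7 0.8
   vertex 1.7 3.8 1.8
   vertex 4.7 2.5 0.8
  endloop
 endfacet
 facet normal -0.473 -0.108 -0.875
  outer loop
   vertex 2.6 2.7 0.8
   vertex 3.8 1.5 0.3
   vertex 0.1 2.3 2.2
  endloop
 endfacet
 facet normal -0.501 0.320 -0.804
  outer loop
   vertex 2.6 2.7 0.8
   vertex 0.1 2.3 2.2
   vertex 1.7 3.8 1.8
  endloop
 endfacet
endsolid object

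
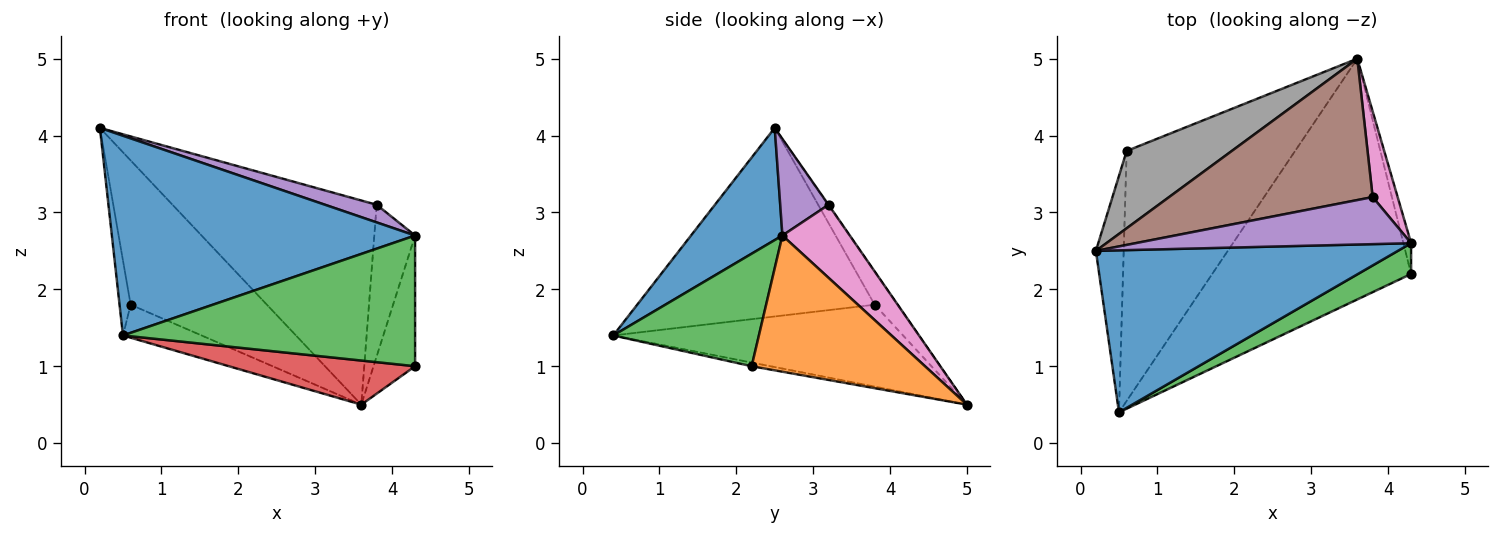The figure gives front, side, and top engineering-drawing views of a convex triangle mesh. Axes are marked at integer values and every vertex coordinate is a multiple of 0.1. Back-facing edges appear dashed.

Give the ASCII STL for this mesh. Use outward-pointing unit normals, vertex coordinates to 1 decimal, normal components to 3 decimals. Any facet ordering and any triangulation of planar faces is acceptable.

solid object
 facet normal 0.228 -0.756 0.613
  outer loop
   vertex 0.5 0.4 1.4
   vertex 4.3 2.6 2.7
   vertex 0.2 2.5 4.1
  endloop
 endfacet
 facet normal 0.971 0.233 -0.055
  outer loop
   vertex 4.3 2.2 1.0
   vertex 3.6 5.0 0.5
   vertex 4.3 2.6 2.7
  endloop
 endfacet
 facet normal 0.437 -0.876 0.206
  outer loop
   vertex 4.3 2.2 1.0
   vertex 4.3 2.6 2.7
   vertex 0.5 0.4 1.4
  endloop
 endfacet
 facet normal -0.018 -0.180 -0.983
  outer loop
   vertex 4.3 2.2 1.0
   vertex 0.5 0.4 1.4
   vertex 3.6 5.0 0.5
  endloop
 endfacet
 facet normal 0.312 -0.333 0.890
  outer loop
   vertex 3.8 3.2 3.1
   vertex 0.2 2.5 4.1
   vertex 4.3 2.6 2.7
  endloop
 endfacet
 facet normal -0.002 0.822 0.569
  outer loop
   vertex 3.8 3.2 3.1
   vertex 3.6 5.0 0.5
   vertex 0.2 2.5 4.1
  endloop
 endfacet
 facet normal 0.821 0.497 0.281
  outer loop
   vertex 3.8 3.2 3.1
   vertex 4.3 2.6 2.7
   vertex 3.6 5.0 0.5
  endloop
 endfacet
 facet normal -0.146 0.872 0.467
  outer loop
   vertex 0.6 3.8 1.8
   vertex 0.2 2.5 4.1
   vertex 3.6 5.0 0.5
  endloop
 endfacet
 facet normal -0.988 0.046 -0.146
  outer loop
   vertex 0.6 3.8 1.8
   vertex 0.5 0.4 1.4
   vertex 0.2 2.5 4.1
  endloop
 endfacet
 facet normal -0.434 0.118 -0.893
  outer loop
   vertex 0.6 3.8 1.8
   vertex 3.6 5.0 0.5
   vertex 0.5 0.4 1.4
  endloop
 endfacet
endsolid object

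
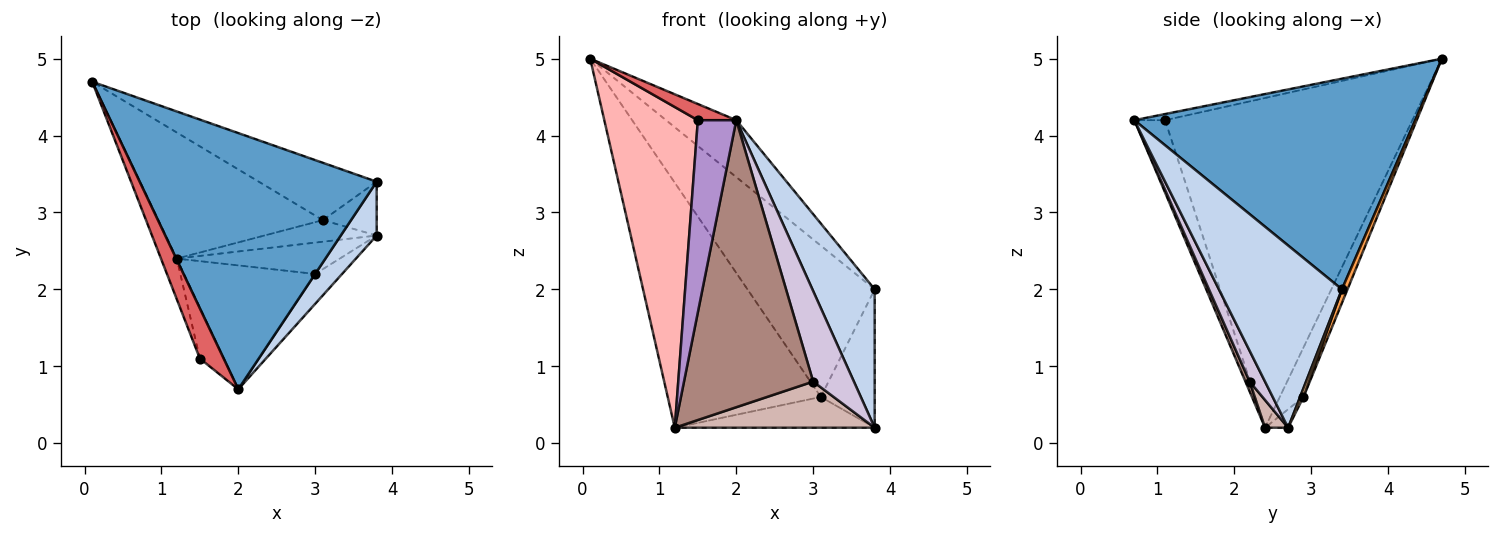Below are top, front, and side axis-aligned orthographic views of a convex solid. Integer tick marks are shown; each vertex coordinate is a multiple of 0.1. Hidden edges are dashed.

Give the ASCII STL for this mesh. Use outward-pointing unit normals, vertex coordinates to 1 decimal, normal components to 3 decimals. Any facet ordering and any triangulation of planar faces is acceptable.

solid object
 facet normal 0.655 0.164 0.737
  outer loop
   vertex 2.0 0.7 4.2
   vertex 3.8 3.4 2.0
   vertex 0.1 4.7 5.0
  endloop
 endfacet
 facet normal 0.879 -0.445 0.173
  outer loop
   vertex 3.8 2.7 0.2
   vertex 3.8 3.4 2.0
   vertex 2.0 0.7 4.2
  endloop
 endfacet
 facet normal 0.041 0.934 -0.354
  outer loop
   vertex 3.1 2.9 0.6
   vertex 0.1 4.7 5.0
   vertex 3.8 3.4 2.0
  endloop
 endfacet
 facet normal 0.059 0.930 -0.362
  outer loop
   vertex 3.1 2.9 0.6
   vertex 3.8 3.4 2.0
   vertex 3.8 2.7 0.2
  endloop
 endfacet
 facet normal -0.136 0.881 -0.453
  outer loop
   vertex 3.1 2.9 0.6
   vertex 1.2 2.4 0.2
   vertex 0.1 4.7 5.0
  endloop
 endfacet
 facet normal -0.094 0.815 -0.572
  outer loop
   vertex 3.1 2.9 0.6
   vertex 3.8 2.7 0.2
   vertex 1.2 2.4 0.2
  endloop
 endfacet
 facet normal -0.239 -0.298 0.924
  outer loop
   vertex 1.5 1.1 4.2
   vertex 2.0 0.7 4.2
   vertex 0.1 4.7 5.0
  endloop
 endfacet
 facet normal -0.934 -0.353 -0.045
  outer loop
   vertex 1.5 1.1 4.2
   vertex 0.1 4.7 5.0
   vertex 1.2 2.4 0.2
  endloop
 endfacet
 facet normal -0.612 -0.765 -0.203
  outer loop
   vertex 1.5 1.1 4.2
   vertex 1.2 2.4 0.2
   vertex 2.0 0.7 4.2
  endloop
 endfacet
 facet normal 0.337 -0.894 -0.295
  outer loop
   vertex 3.0 2.2 0.8
   vertex 3.8 2.7 0.2
   vertex 2.0 0.7 4.2
  endloop
 endfacet
 facet normal 0.030 -0.918 -0.396
  outer loop
   vertex 3.0 2.2 0.8
   vertex 2.0 0.7 4.2
   vertex 1.2 2.4 0.2
  endloop
 endfacet
 facet normal 0.095 -0.823 -0.559
  outer loop
   vertex 3.0 2.2 0.8
   vertex 1.2 2.4 0.2
   vertex 3.8 2.7 0.2
  endloop
 endfacet
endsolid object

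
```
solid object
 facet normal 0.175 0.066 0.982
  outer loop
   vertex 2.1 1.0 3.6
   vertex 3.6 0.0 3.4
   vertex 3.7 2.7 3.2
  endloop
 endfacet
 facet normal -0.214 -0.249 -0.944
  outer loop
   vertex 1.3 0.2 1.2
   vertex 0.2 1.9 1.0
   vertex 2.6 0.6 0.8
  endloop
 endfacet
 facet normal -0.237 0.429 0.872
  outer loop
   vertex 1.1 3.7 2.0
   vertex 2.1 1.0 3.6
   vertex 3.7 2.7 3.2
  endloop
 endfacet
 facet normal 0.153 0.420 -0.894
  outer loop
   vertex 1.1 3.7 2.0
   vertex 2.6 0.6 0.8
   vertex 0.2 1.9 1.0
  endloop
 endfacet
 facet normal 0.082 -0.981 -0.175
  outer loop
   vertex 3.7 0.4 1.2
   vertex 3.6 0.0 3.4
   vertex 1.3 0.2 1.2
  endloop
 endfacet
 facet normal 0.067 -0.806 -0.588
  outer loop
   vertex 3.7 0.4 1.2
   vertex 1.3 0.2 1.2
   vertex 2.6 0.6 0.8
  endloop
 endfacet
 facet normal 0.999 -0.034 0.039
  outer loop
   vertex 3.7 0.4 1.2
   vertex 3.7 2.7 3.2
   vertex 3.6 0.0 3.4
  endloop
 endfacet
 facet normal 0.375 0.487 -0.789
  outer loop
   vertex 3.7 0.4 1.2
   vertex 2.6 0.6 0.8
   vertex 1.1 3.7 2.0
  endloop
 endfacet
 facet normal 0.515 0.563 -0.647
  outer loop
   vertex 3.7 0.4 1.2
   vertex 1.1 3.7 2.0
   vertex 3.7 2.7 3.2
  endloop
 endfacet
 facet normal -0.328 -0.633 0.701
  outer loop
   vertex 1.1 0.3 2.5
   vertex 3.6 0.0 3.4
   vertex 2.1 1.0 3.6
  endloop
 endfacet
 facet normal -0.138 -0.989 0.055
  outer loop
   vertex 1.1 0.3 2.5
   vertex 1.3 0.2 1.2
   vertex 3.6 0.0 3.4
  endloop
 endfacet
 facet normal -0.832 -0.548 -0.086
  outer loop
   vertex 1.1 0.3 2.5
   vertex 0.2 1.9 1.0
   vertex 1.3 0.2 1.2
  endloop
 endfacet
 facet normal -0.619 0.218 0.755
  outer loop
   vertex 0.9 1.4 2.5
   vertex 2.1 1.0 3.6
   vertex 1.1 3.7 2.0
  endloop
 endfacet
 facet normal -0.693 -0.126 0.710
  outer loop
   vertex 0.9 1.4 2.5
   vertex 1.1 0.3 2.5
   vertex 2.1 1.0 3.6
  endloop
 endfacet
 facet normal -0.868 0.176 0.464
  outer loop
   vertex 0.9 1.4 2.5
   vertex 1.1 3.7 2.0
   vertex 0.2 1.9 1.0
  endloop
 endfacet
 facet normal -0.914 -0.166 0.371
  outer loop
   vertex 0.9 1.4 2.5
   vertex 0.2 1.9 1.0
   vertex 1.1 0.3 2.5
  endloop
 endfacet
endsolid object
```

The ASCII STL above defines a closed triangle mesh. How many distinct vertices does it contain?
10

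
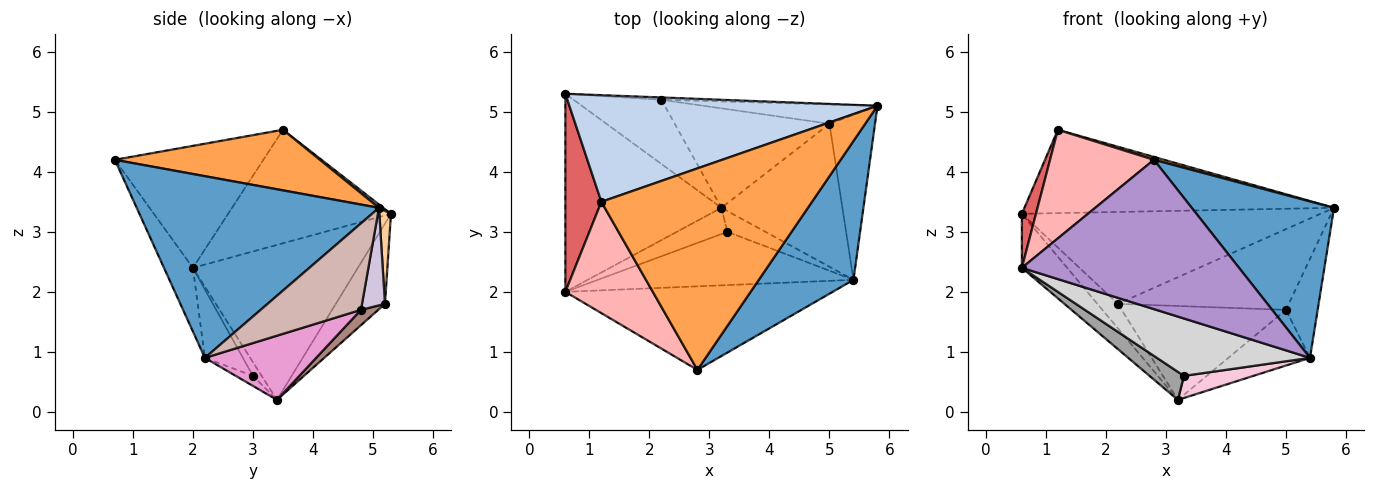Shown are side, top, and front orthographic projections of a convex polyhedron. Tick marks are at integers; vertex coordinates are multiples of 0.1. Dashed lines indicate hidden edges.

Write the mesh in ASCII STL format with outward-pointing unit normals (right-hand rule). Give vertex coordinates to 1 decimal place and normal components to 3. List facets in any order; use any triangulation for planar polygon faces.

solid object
 facet normal 0.787 -0.462 0.410
  outer loop
   vertex 5.4 2.2 0.9
   vertex 5.8 5.1 3.4
   vertex 2.8 0.7 4.2
  endloop
 endfacet
 facet normal 0.009 0.616 0.788
  outer loop
   vertex 1.2 3.5 4.7
   vertex 5.8 5.1 3.4
   vertex 0.6 5.3 3.3
  endloop
 endfacet
 facet normal 0.276 -0.014 0.961
  outer loop
   vertex 1.2 3.5 4.7
   vertex 2.8 0.7 4.2
   vertex 5.8 5.1 3.4
  endloop
 endfacet
 facet normal 0.039 0.999 -0.025
  outer loop
   vertex 2.2 5.2 1.8
   vertex 0.6 5.3 3.3
   vertex 5.8 5.1 3.4
  endloop
 endfacet
 facet normal -0.649 0.271 -0.711
  outer loop
   vertex 2.2 5.2 1.8
   vertex 3.2 3.4 0.2
   vertex 0.6 5.3 3.3
  endloop
 endfacet
 facet normal -0.692 0.190 -0.697
  outer loop
   vertex 0.6 2.0 2.4
   vertex 0.6 5.3 3.3
   vertex 3.2 3.4 0.2
  endloop
 endfacet
 facet normal -0.950 -0.082 0.301
  outer loop
   vertex 0.6 2.0 2.4
   vertex 1.2 3.5 4.7
   vertex 0.6 5.3 3.3
  endloop
 endfacet
 facet normal -0.707 -0.494 0.507
  outer loop
   vertex 0.6 2.0 2.4
   vertex 2.8 0.7 4.2
   vertex 1.2 3.5 4.7
  endloop
 endfacet
 facet normal -0.115 -0.867 -0.485
  outer loop
   vertex 0.6 2.0 2.4
   vertex 5.4 2.2 0.9
   vertex 2.8 0.7 4.2
  endloop
 endfacet
 facet normal 0.129 0.964 -0.231
  outer loop
   vertex 5.0 4.8 1.7
   vertex 2.2 5.2 1.8
   vertex 5.8 5.1 3.4
  endloop
 endfacet
 facet normal 0.072 0.685 -0.725
  outer loop
   vertex 5.0 4.8 1.7
   vertex 3.2 3.4 0.2
   vertex 2.2 5.2 1.8
  endloop
 endfacet
 facet normal 0.852 0.269 -0.449
  outer loop
   vertex 5.0 4.8 1.7
   vertex 5.8 5.1 3.4
   vertex 5.4 2.2 0.9
  endloop
 endfacet
 facet normal 0.443 0.325 -0.835
  outer loop
   vertex 5.0 4.8 1.7
   vertex 5.4 2.2 0.9
   vertex 3.2 3.4 0.2
  endloop
 endfacet
 facet normal -0.177 -0.718 -0.673
  outer loop
   vertex 3.3 3.0 0.6
   vertex 3.2 3.4 0.2
   vertex 5.4 2.2 0.9
  endloop
 endfacet
 facet normal -0.182 -0.718 -0.672
  outer loop
   vertex 3.3 3.0 0.6
   vertex 0.6 2.0 2.4
   vertex 3.2 3.4 0.2
  endloop
 endfacet
 facet normal -0.179 -0.721 -0.669
  outer loop
   vertex 3.3 3.0 0.6
   vertex 5.4 2.2 0.9
   vertex 0.6 2.0 2.4
  endloop
 endfacet
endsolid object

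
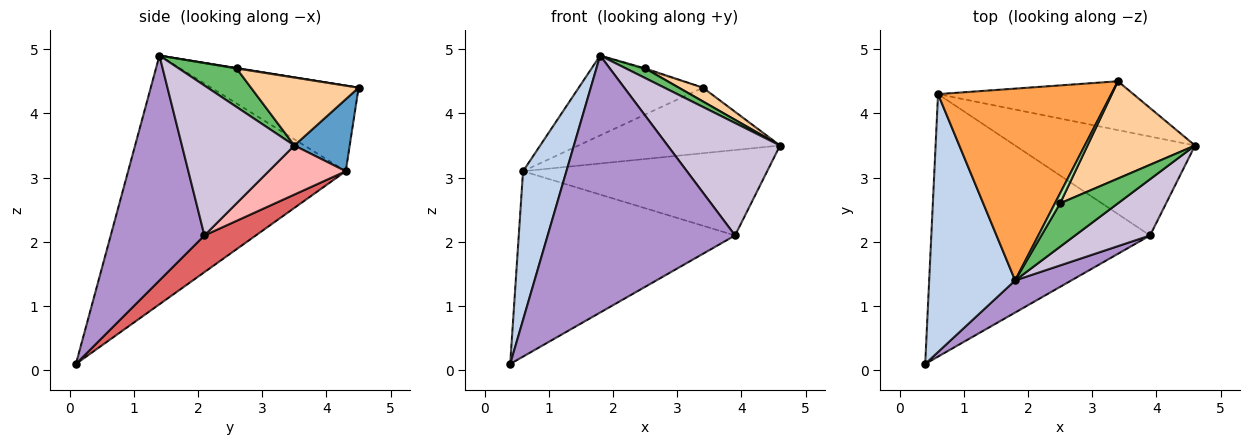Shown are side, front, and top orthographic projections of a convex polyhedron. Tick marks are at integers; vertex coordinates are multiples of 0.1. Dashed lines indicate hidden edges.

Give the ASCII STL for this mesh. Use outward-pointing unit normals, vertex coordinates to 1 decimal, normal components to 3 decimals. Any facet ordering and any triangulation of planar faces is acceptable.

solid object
 facet normal 0.215 0.783 -0.584
  outer loop
   vertex 0.6 4.3 3.1
   vertex 3.4 4.5 4.4
   vertex 4.6 3.5 3.5
  endloop
 endfacet
 facet normal -0.929 -0.185 0.321
  outer loop
   vertex 0.6 4.3 3.1
   vertex 0.4 0.1 0.1
   vertex 1.8 1.4 4.9
  endloop
 endfacet
 facet normal -0.415 0.350 0.840
  outer loop
   vertex 0.6 4.3 3.1
   vertex 1.8 1.4 4.9
   vertex 3.4 4.5 4.4
  endloop
 endfacet
 facet normal 0.531 -0.119 0.839
  outer loop
   vertex 2.5 2.6 4.7
   vertex 4.6 3.5 3.5
   vertex 3.4 4.5 4.4
  endloop
 endfacet
 facet normal 0.545 -0.182 0.818
  outer loop
   vertex 2.5 2.6 4.7
   vertex 1.8 1.4 4.9
   vertex 4.6 3.5 3.5
  endloop
 endfacet
 facet normal 0.079 0.119 0.990
  outer loop
   vertex 2.5 2.6 4.7
   vertex 3.4 4.5 4.4
   vertex 1.8 1.4 4.9
  endloop
 endfacet
 facet normal 0.136 0.572 -0.809
  outer loop
   vertex 3.9 2.1 2.1
   vertex 0.4 0.1 0.1
   vertex 0.6 4.3 3.1
  endloop
 endfacet
 facet normal 0.202 0.640 -0.741
  outer loop
   vertex 3.9 2.1 2.1
   vertex 0.6 4.3 3.1
   vertex 4.6 3.5 3.5
  endloop
 endfacet
 facet normal 0.444 -0.889 0.111
  outer loop
   vertex 3.9 2.1 2.1
   vertex 1.8 1.4 4.9
   vertex 0.4 0.1 0.1
  endloop
 endfacet
 facet normal 0.667 -0.667 0.333
  outer loop
   vertex 3.9 2.1 2.1
   vertex 4.6 3.5 3.5
   vertex 1.8 1.4 4.9
  endloop
 endfacet
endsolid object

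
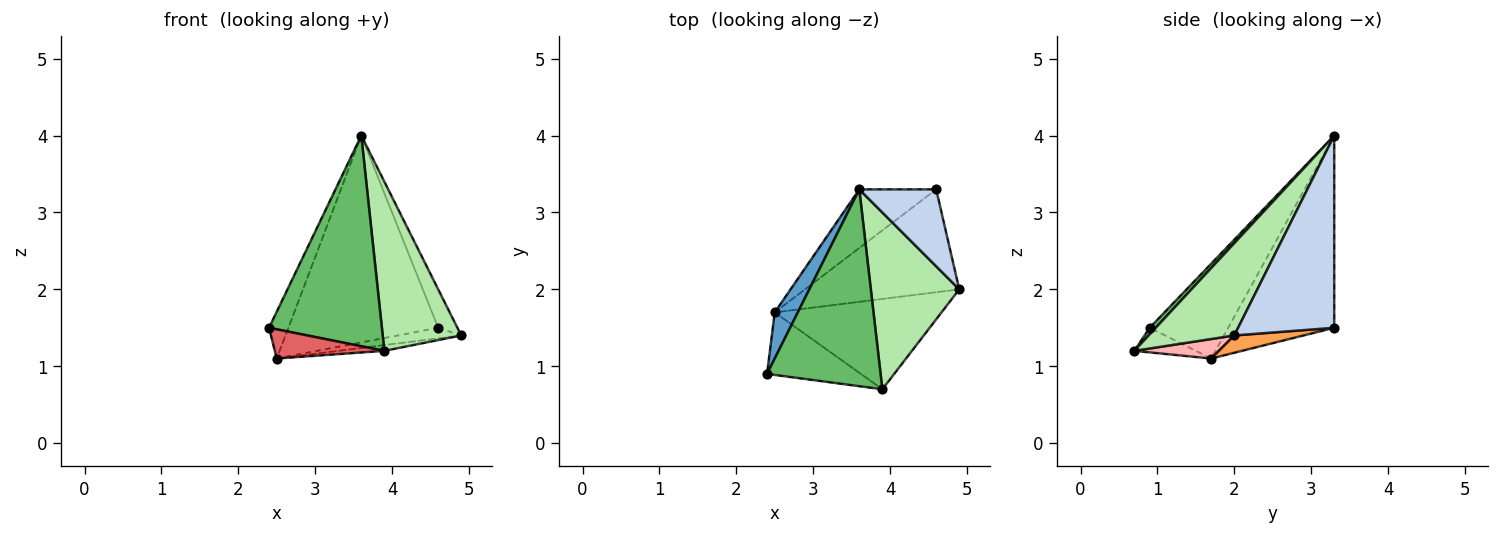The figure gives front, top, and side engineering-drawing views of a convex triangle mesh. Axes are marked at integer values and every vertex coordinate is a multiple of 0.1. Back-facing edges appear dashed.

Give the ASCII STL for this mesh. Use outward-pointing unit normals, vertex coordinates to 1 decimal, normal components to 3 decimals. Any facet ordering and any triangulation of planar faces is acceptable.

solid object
 facet normal -0.945 0.233 0.230
  outer loop
   vertex 2.5 1.7 1.1
   vertex 2.4 0.9 1.5
   vertex 3.6 3.3 4.0
  endloop
 endfacet
 facet normal 0.913 0.183 0.365
  outer loop
   vertex 4.6 3.3 1.5
   vertex 3.6 3.3 4.0
   vertex 4.9 2.0 1.4
  endloop
 endfacet
 facet normal 0.111 0.102 -0.989
  outer loop
   vertex 4.6 3.3 1.5
   vertex 4.9 2.0 1.4
   vertex 2.5 1.7 1.1
  endloop
 endfacet
 facet normal -0.563 0.795 -0.225
  outer loop
   vertex 4.6 3.3 1.5
   vertex 2.5 1.7 1.1
   vertex 3.6 3.3 4.0
  endloop
 endfacet
 facet normal 0.039 -0.730 0.682
  outer loop
   vertex 3.9 0.7 1.2
   vertex 3.6 3.3 4.0
   vertex 2.4 0.9 1.5
  endloop
 endfacet
 facet normal 0.602 -0.552 0.577
  outer loop
   vertex 3.9 0.7 1.2
   vertex 4.9 2.0 1.4
   vertex 3.6 3.3 4.0
  endloop
 endfacet
 facet normal -0.231 -0.412 -0.881
  outer loop
   vertex 3.9 0.7 1.2
   vertex 2.4 0.9 1.5
   vertex 2.5 1.7 1.1
  endloop
 endfacet
 facet normal 0.116 0.063 -0.991
  outer loop
   vertex 3.9 0.7 1.2
   vertex 2.5 1.7 1.1
   vertex 4.9 2.0 1.4
  endloop
 endfacet
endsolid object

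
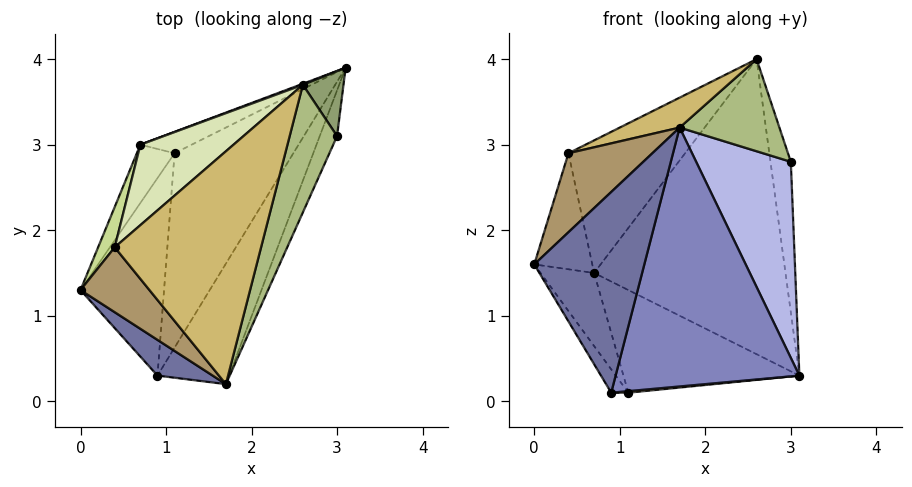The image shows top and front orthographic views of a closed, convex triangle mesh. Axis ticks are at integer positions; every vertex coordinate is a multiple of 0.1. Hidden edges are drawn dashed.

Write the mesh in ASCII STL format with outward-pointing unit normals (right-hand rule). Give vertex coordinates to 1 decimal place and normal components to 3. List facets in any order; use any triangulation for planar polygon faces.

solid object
 facet normal -0.626 -0.768 0.137
  outer loop
   vertex 0.9 0.3 0.1
   vertex 1.7 0.2 3.2
   vertex 0.0 1.3 1.6
  endloop
 endfacet
 facet normal 0.836 -0.498 -0.232
  outer loop
   vertex 0.9 0.3 0.1
   vertex 3.1 3.9 0.3
   vertex 1.7 0.2 3.2
  endloop
 endfacet
 facet normal -0.350 0.937 0.003
  outer loop
   vertex 0.7 3.0 1.5
   vertex 2.6 3.7 4.0
   vertex 3.1 3.9 0.3
  endloop
 endfacet
 facet normal 0.903 -0.418 -0.098
  outer loop
   vertex 3.0 3.1 2.8
   vertex 1.7 0.2 3.2
   vertex 3.1 3.9 0.3
  endloop
 endfacet
 facet normal 0.932 0.333 0.144
  outer loop
   vertex 3.0 3.1 2.8
   vertex 3.1 3.9 0.3
   vertex 2.6 3.7 4.0
  endloop
 endfacet
 facet normal 0.841 -0.317 0.439
  outer loop
   vertex 3.0 3.1 2.8
   vertex 2.6 3.7 4.0
   vertex 1.7 0.2 3.2
  endloop
 endfacet
 facet normal -0.914 0.384 0.133
  outer loop
   vertex 0.4 1.8 2.9
   vertex 0.7 3.0 1.5
   vertex 0.0 1.3 1.6
  endloop
 endfacet
 facet normal -0.706 0.605 0.367
  outer loop
   vertex 0.4 1.8 2.9
   vertex 2.6 3.7 4.0
   vertex 0.7 3.0 1.5
  endloop
 endfacet
 facet normal -0.739 -0.520 0.428
  outer loop
   vertex 0.4 1.8 2.9
   vertex 0.0 1.3 1.6
   vertex 1.7 0.2 3.2
  endloop
 endfacet
 facet normal -0.360 -0.119 0.925
  outer loop
   vertex 0.4 1.8 2.9
   vertex 1.7 0.2 3.2
   vertex 2.6 3.7 4.0
  endloop
 endfacet
 facet normal 0.103 -0.008 -0.995
  outer loop
   vertex 1.1 2.9 0.1
   vertex 3.1 3.9 0.3
   vertex 0.9 0.3 0.1
  endloop
 endfacet
 facet normal -0.425 0.886 -0.185
  outer loop
   vertex 1.1 2.9 0.1
   vertex 0.7 3.0 1.5
   vertex 3.1 3.9 0.3
  endloop
 endfacet
 facet normal -0.836 0.064 -0.545
  outer loop
   vertex 1.1 2.9 0.1
   vertex 0.9 0.3 0.1
   vertex 0.0 1.3 1.6
  endloop
 endfacet
 facet normal -0.893 0.351 -0.280
  outer loop
   vertex 1.1 2.9 0.1
   vertex 0.0 1.3 1.6
   vertex 0.7 3.0 1.5
  endloop
 endfacet
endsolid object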